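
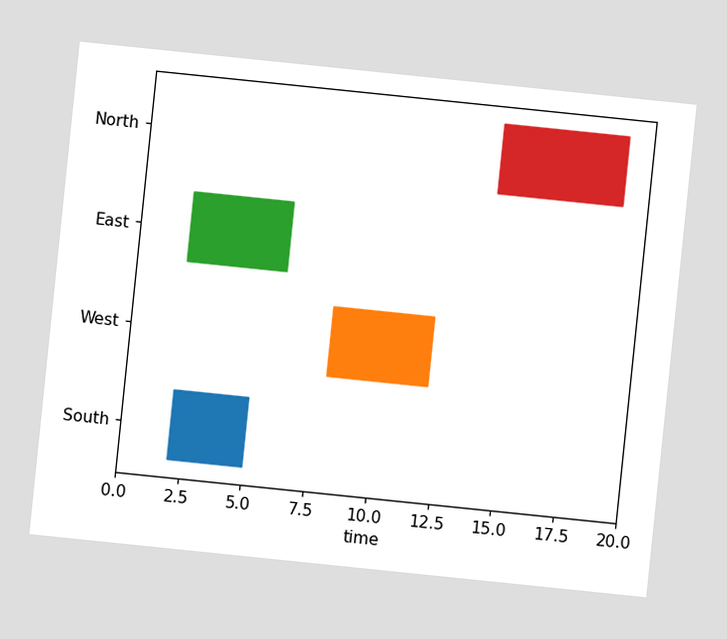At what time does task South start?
2

The chart is tilted about 6° clockwise. The South bar begins at t=2.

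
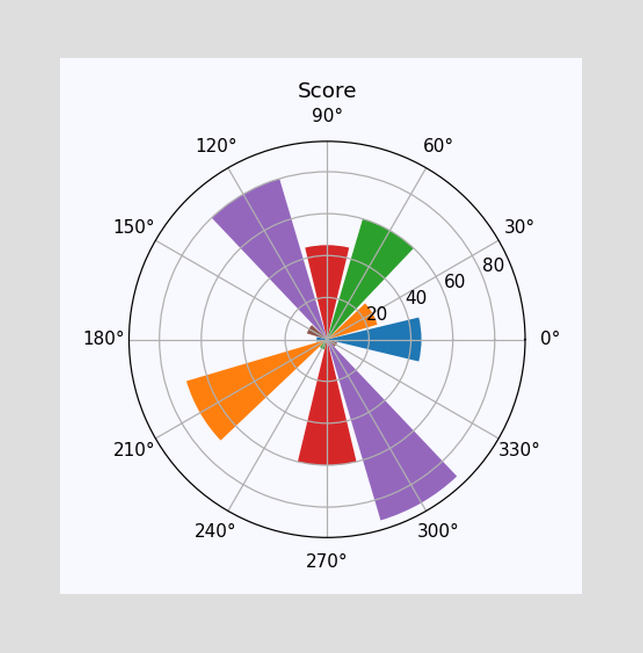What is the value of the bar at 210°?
70

The bar at 210° reaches 70 on the radial axis.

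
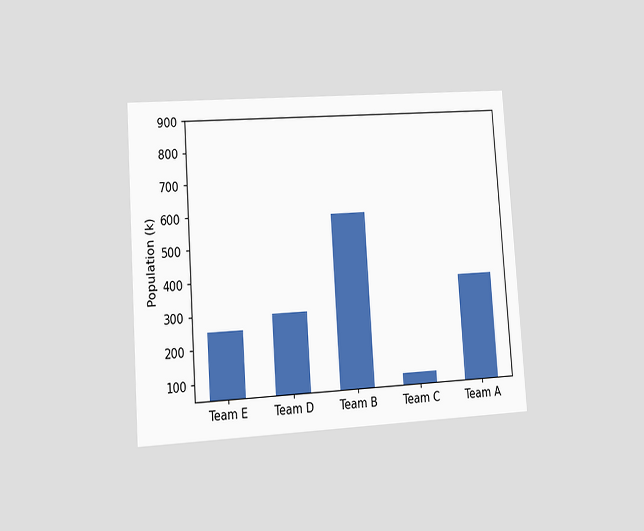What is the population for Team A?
The chart is tilted about 4° counter-clockwise and viewed at a slight angle. Reading along the chart's y-axis, the Team A bar reaches 378k.

378k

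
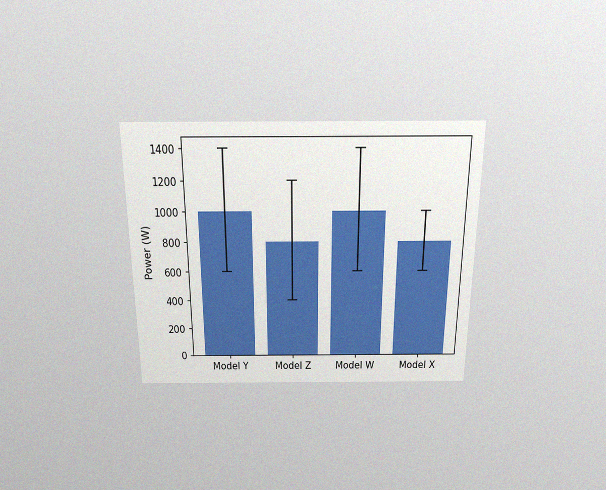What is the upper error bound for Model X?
1000W

The chart is viewed slightly from above, with some photo noise. The Model X bar's upper whisker reaches 1000W.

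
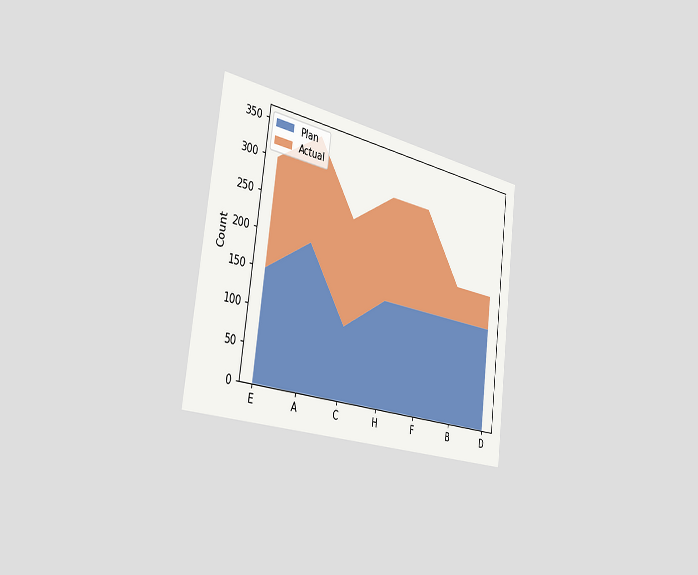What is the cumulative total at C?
250

The chart is tilted about 7° clockwise and viewed slightly from the left. The stacked total at C reaches 250.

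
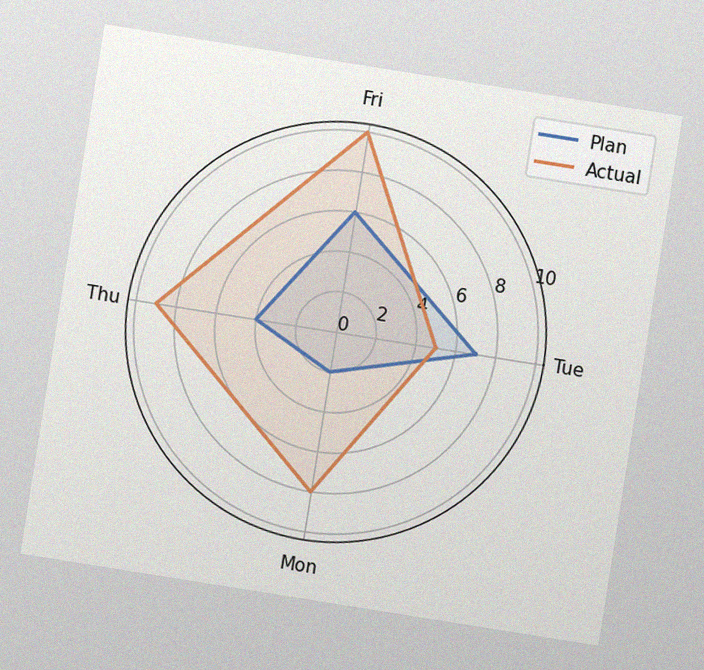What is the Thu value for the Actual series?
The chart is tilted about 9° clockwise, with some photo noise. On the Thu axis, Actual reaches 9.

9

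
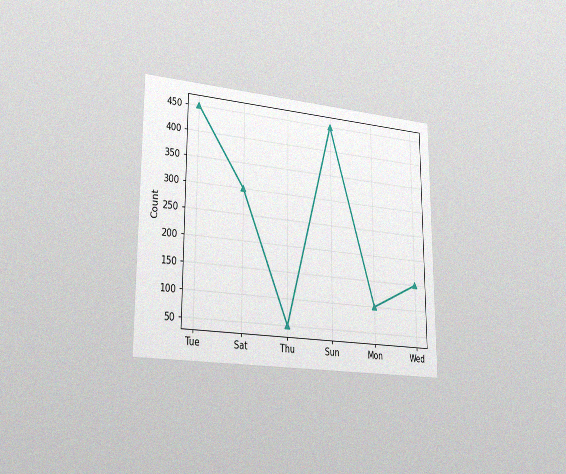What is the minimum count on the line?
The chart is viewed slightly from the left, with some photo noise. The lowest point is at Thu, and reading across to the y-axis gives 50.

50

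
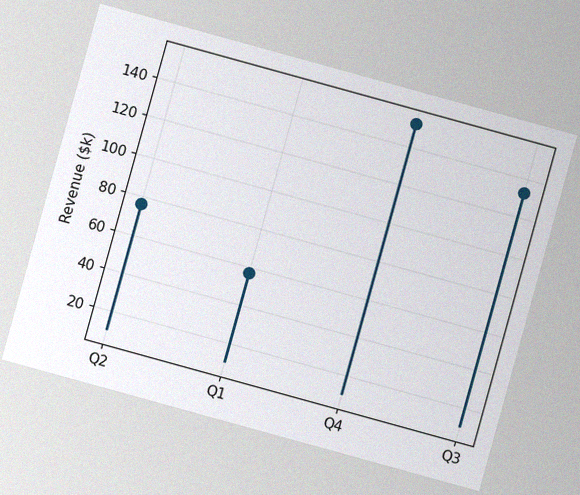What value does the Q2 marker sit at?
The chart is tilted about 15° clockwise, with some photo noise. The Q2 marker sits at $76k.

$76k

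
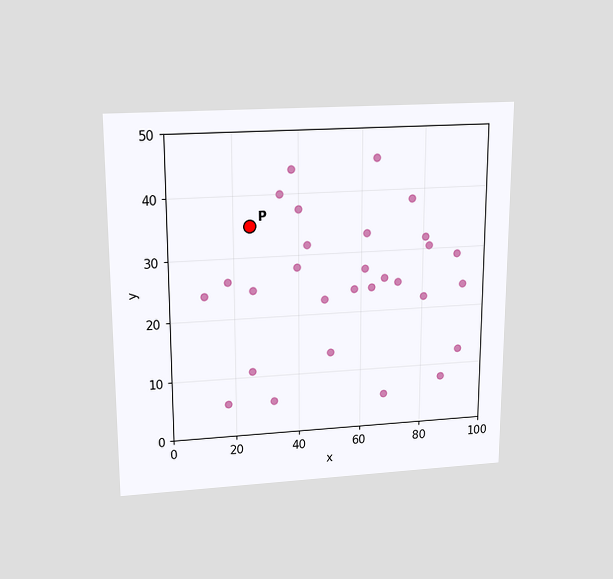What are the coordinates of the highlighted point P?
The chart is viewed slightly from above. Following the gridlines from P to each axis, P sits at (25, 35).

(25, 35)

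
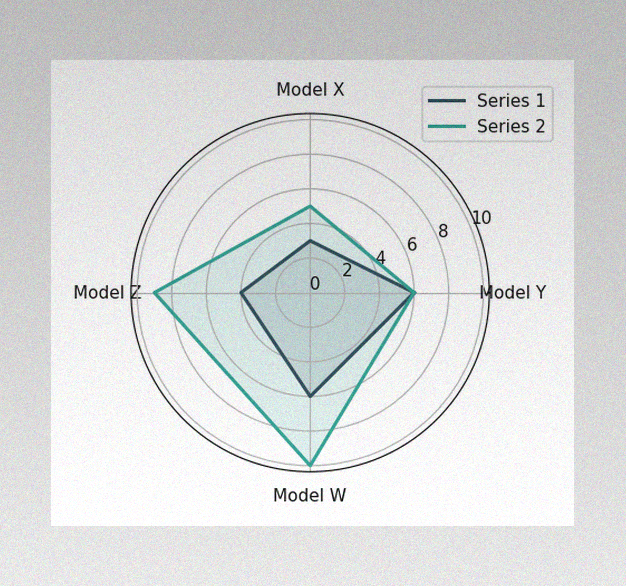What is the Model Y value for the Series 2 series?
6

The image has some photo noise and uneven lighting. On the Model Y axis, Series 2 reaches 6.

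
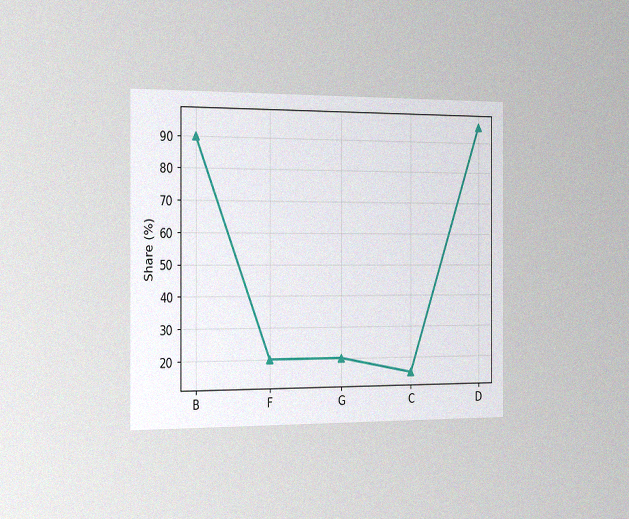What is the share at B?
90%

The chart is viewed slightly from the left, with some photo noise. At B, the line is at 90%.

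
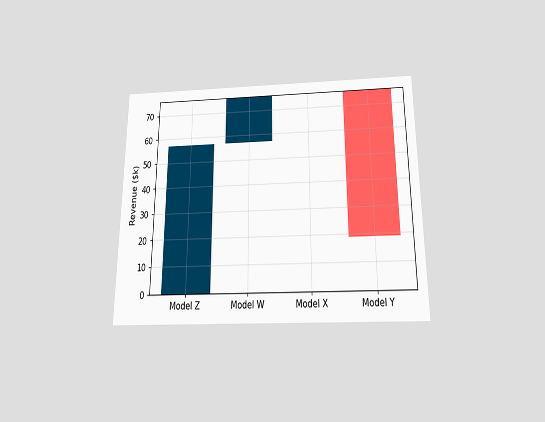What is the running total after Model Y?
$19k

The chart is viewed slightly from below. After Model Y the running total reaches $19k.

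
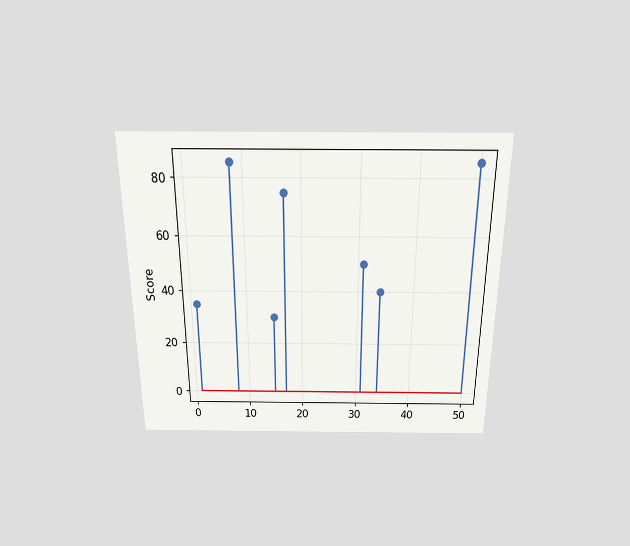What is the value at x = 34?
40

The chart is viewed slightly from above. The stem at x=34 reaches 40.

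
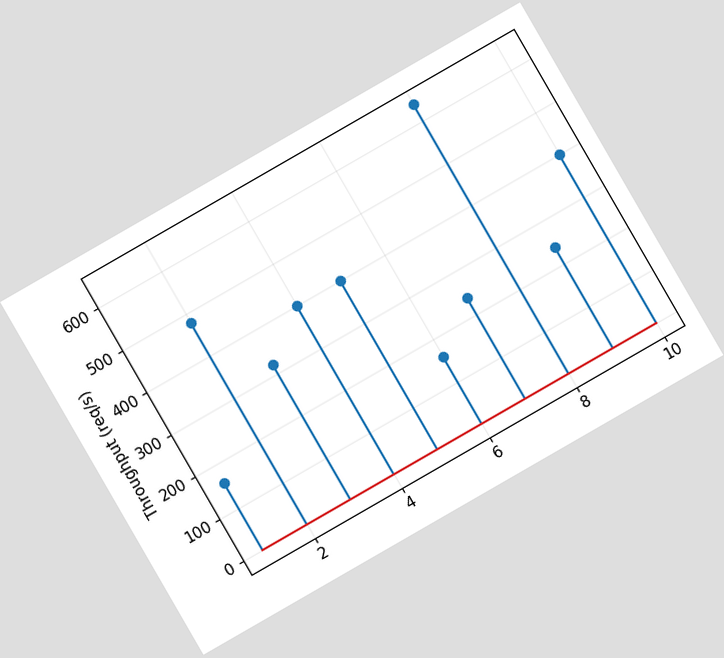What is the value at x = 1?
The chart is tilted about 30° counter-clockwise. The stem at x=1 reaches 160req/s.

160req/s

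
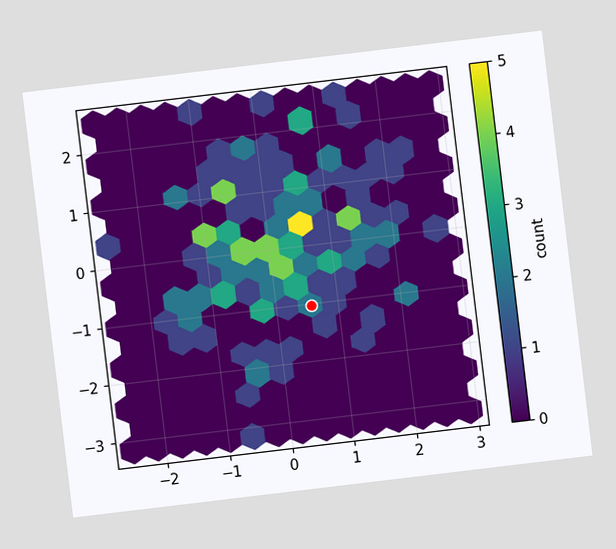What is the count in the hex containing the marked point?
The chart is tilted about 7° counter-clockwise. The marked hex reads 2 on the colorbar.

2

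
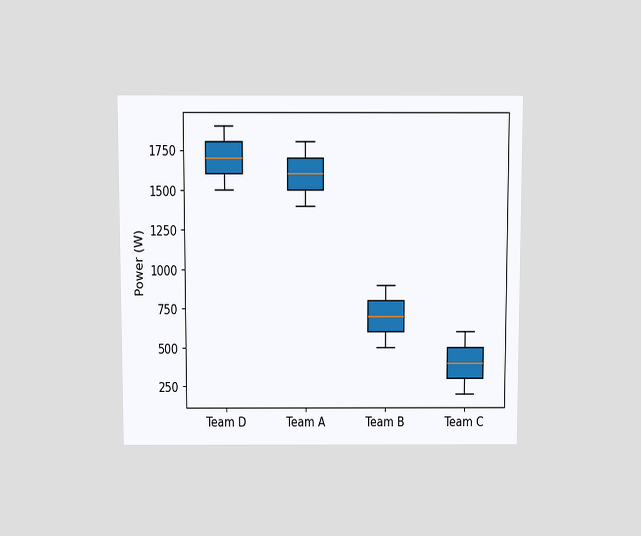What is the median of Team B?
700W

The chart is viewed slightly from above. The median line in the Team B box sits at 700W.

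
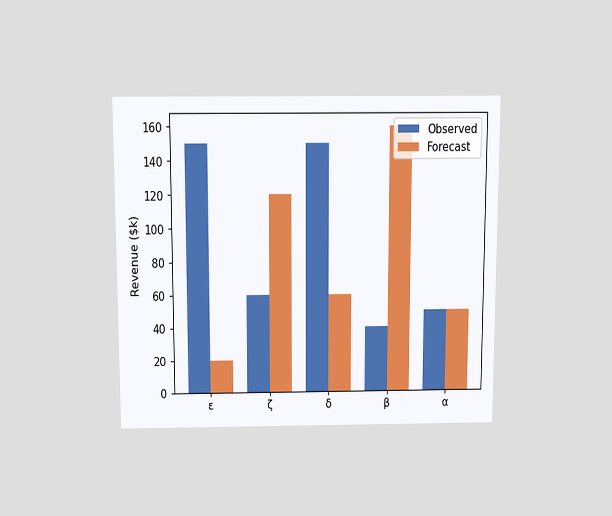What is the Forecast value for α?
$50k

The chart is viewed slightly from above. The Forecast bar at α reaches $50k on the y-axis.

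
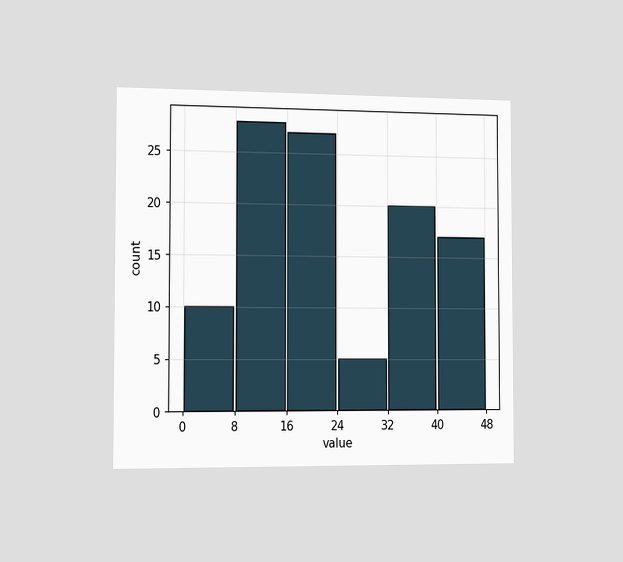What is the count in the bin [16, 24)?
The chart is viewed slightly from the left. The [16, 24) bin has height 27.

27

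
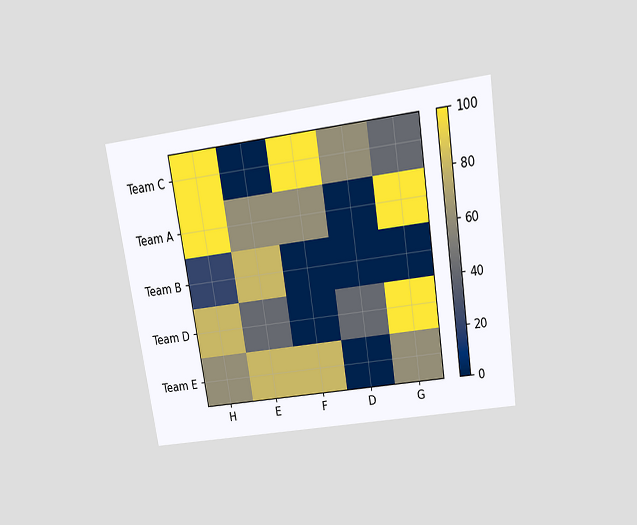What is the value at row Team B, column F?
The chart is tilted about 9° counter-clockwise and viewed slightly from above. Matching cell (Team B, F) against the colorbar gives 0.

0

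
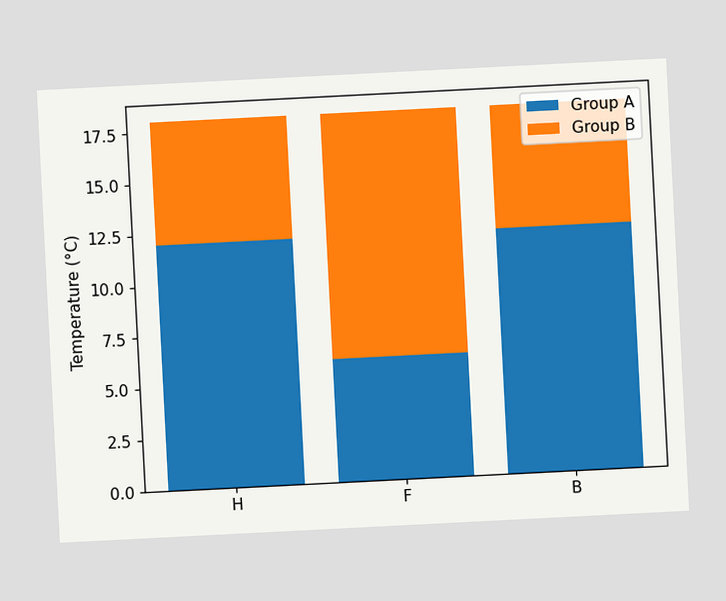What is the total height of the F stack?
18°C

The chart is tilted about 3° counter-clockwise. The F stack's top reaches 18°C on the y-axis.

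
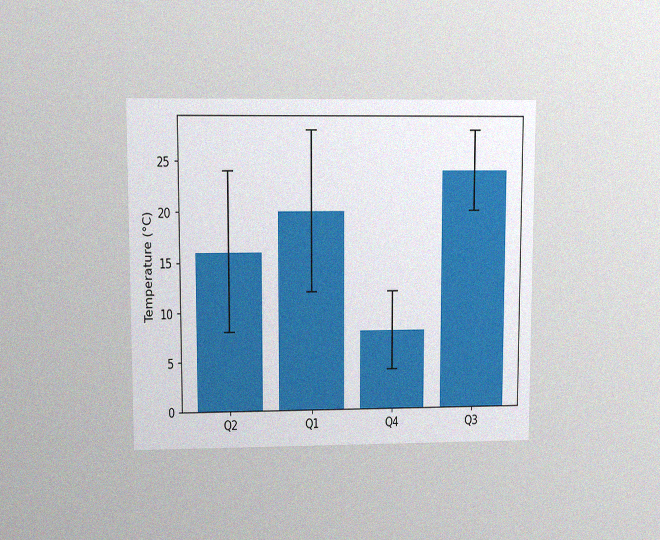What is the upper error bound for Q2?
The chart is viewed at a slight angle, with some photo noise. The Q2 bar's upper whisker reaches 24°C.

24°C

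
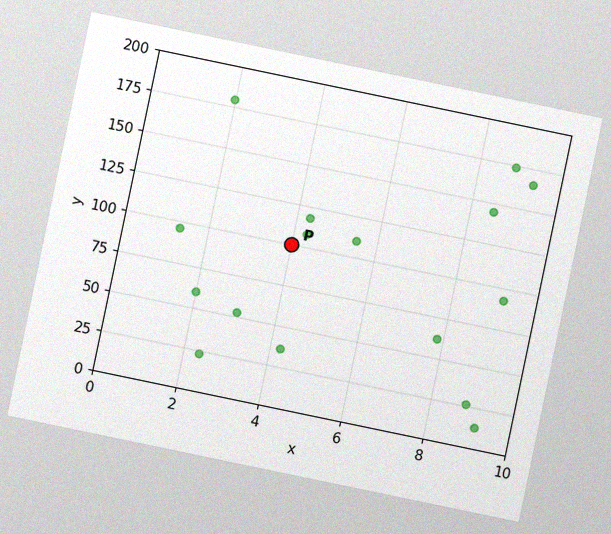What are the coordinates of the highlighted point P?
The chart is tilted about 12° clockwise, with some photo noise. Following the gridlines from P to each axis, P sits at (4, 100).

(4, 100)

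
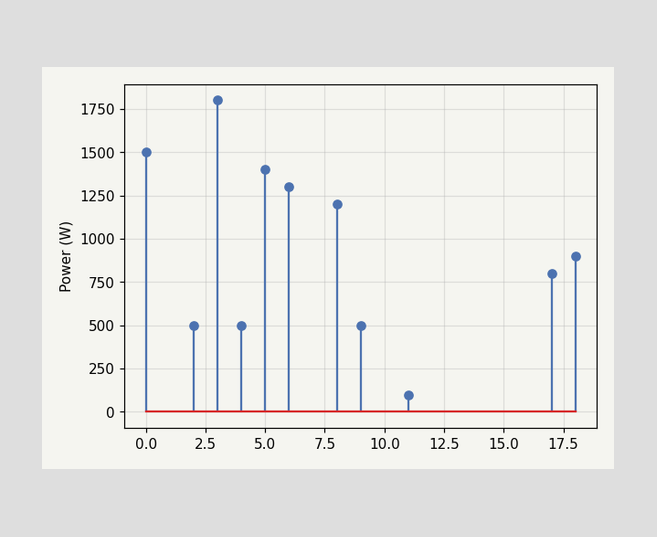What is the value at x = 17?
800W

The stem at x=17 reaches 800W.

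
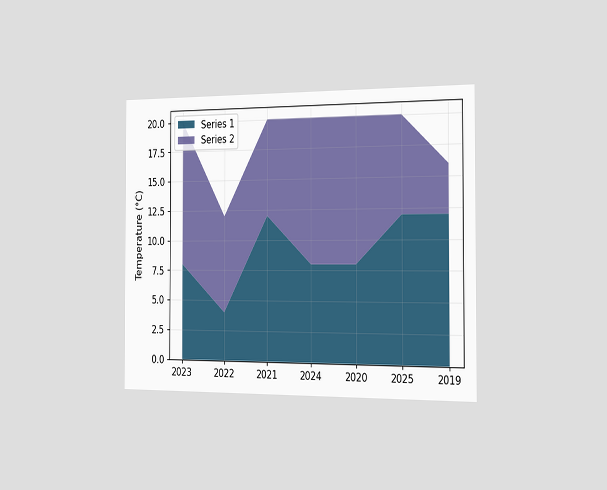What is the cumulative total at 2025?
20°C

The chart is viewed slightly from the right. The stacked total at 2025 reaches 20°C.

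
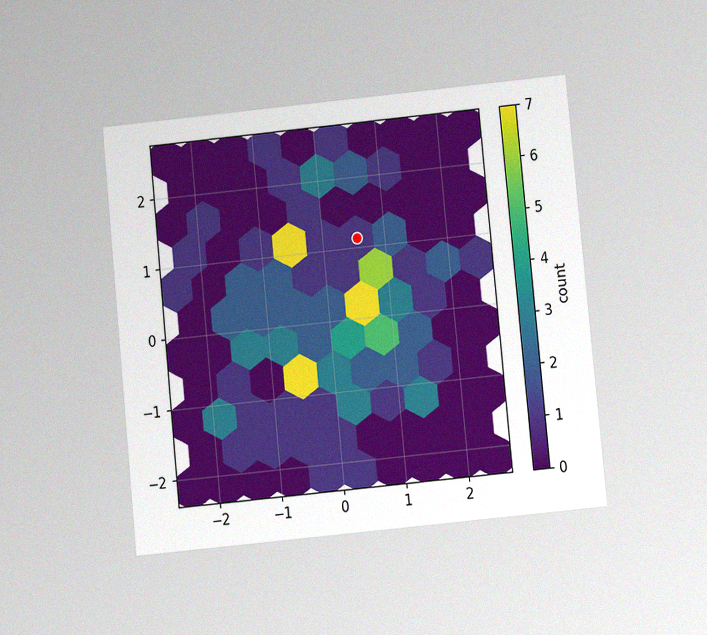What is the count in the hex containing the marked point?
The chart is tilted about 6° counter-clockwise and viewed at a slight angle, with some photo noise. The marked hex reads 1 on the colorbar.

1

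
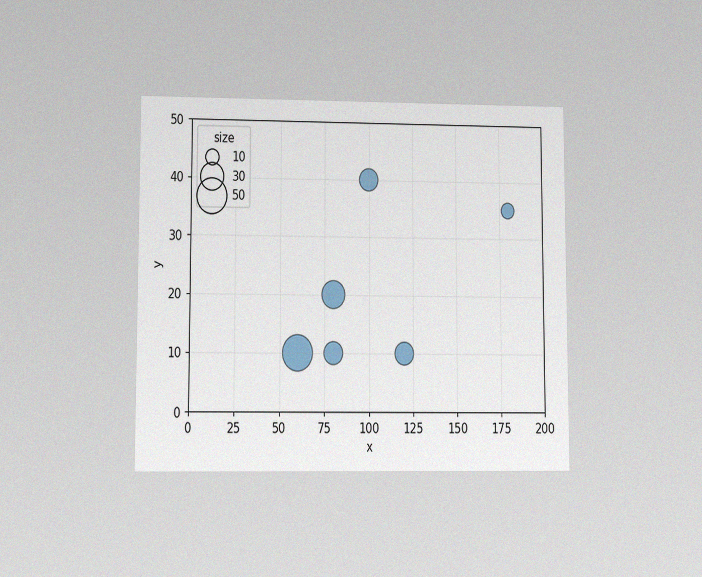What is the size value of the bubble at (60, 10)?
50

The chart is viewed at a slight angle, with some photo noise. Matching the bubble at (60, 10) against the size legend gives 50.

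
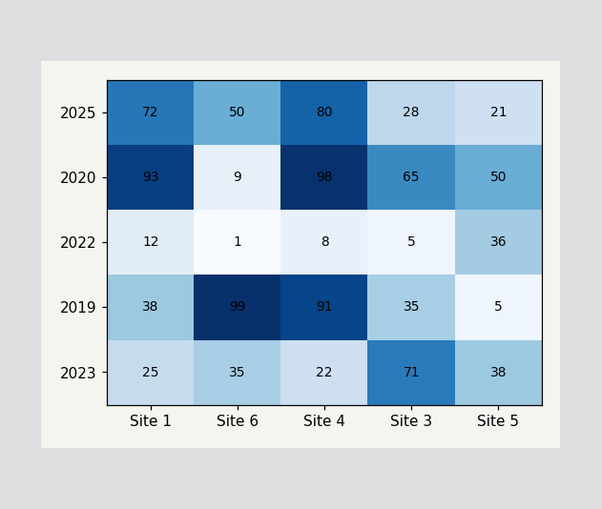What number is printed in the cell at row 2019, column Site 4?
91

The (2019, Site 4) cell reads 91.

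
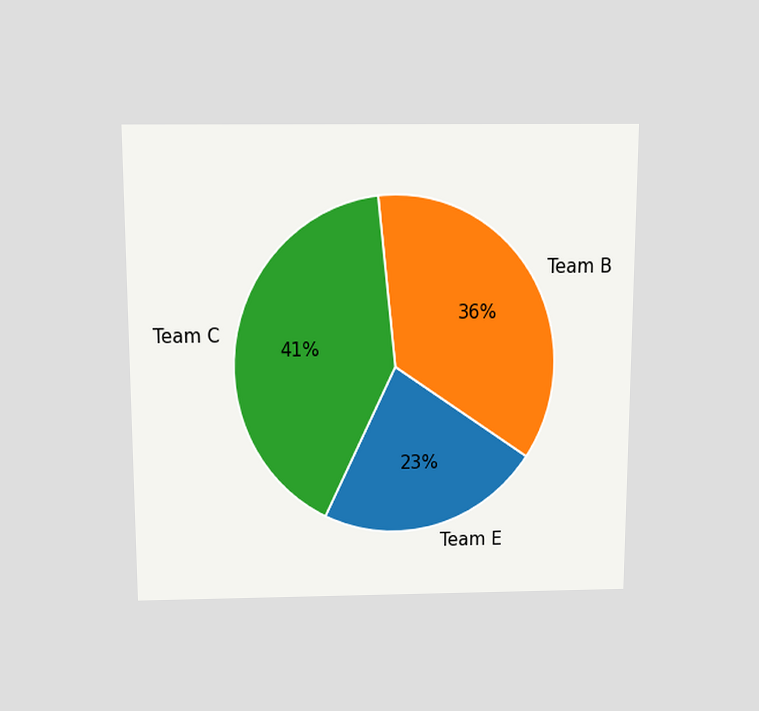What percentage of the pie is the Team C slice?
41%

The chart is viewed slightly from above. The Team C slice takes up 41% of the pie.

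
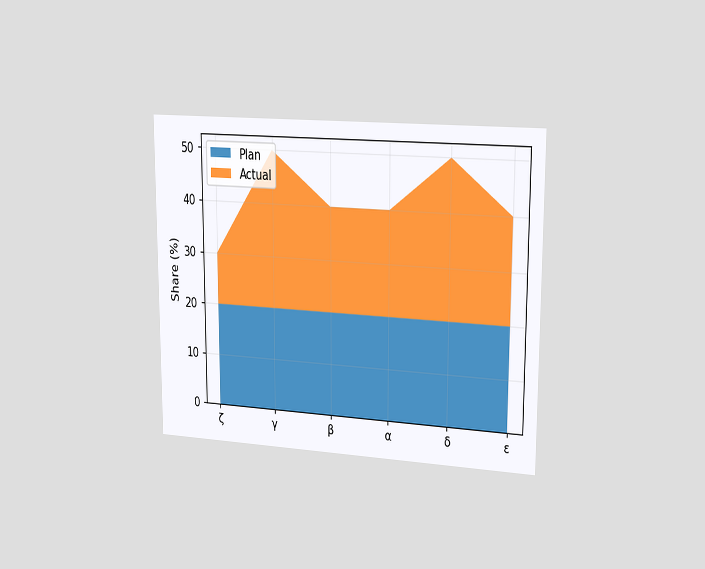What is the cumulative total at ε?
The chart is viewed slightly from the right. The stacked total at ε reaches 40%.

40%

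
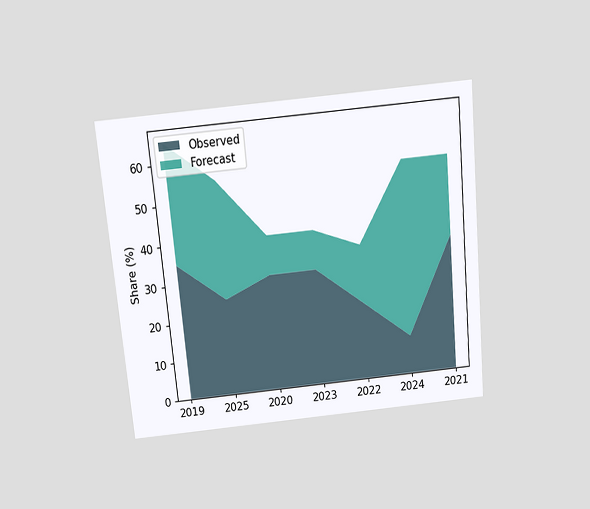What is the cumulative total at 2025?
55%

The chart is tilted about 5° counter-clockwise and viewed slightly from above. The stacked total at 2025 reaches 55%.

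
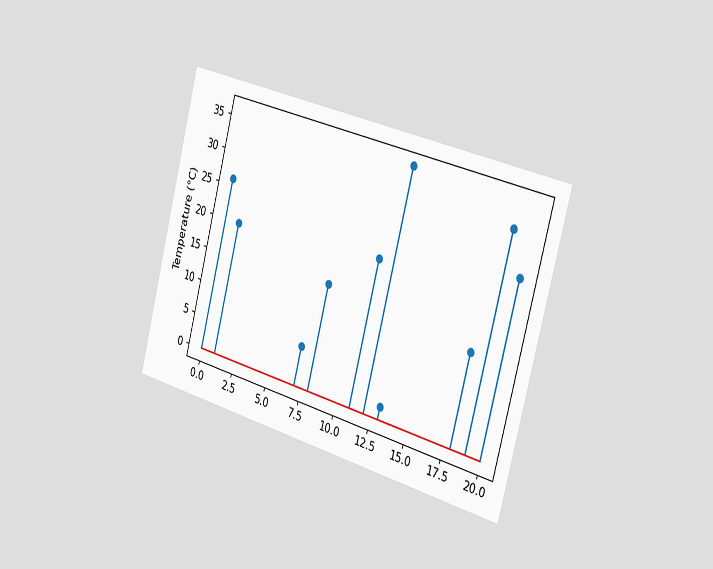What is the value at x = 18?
The chart is tilted about 15° clockwise and viewed slightly from the right. The stem at x=18 reaches 14°C.

14°C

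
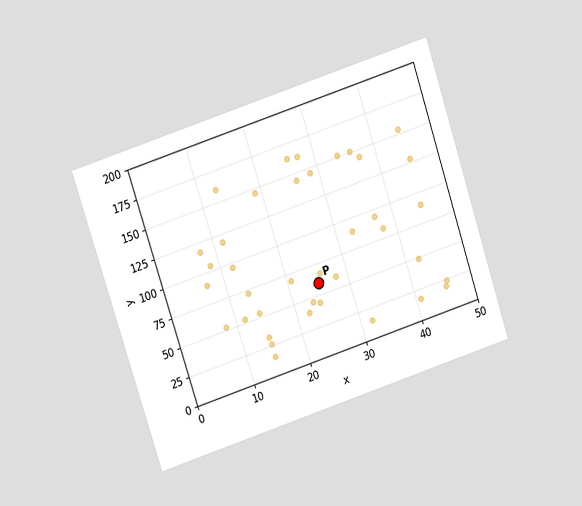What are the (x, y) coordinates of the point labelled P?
(25, 60)

The chart is tilted about 18° counter-clockwise and viewed at a slight angle. Following the gridlines from P to each axis, P sits at (25, 60).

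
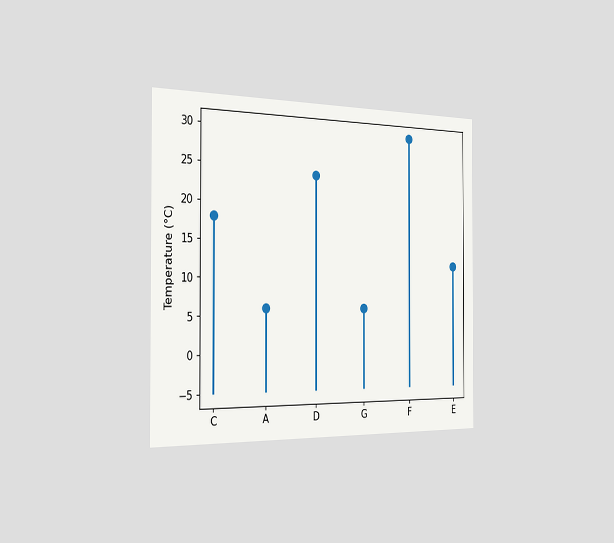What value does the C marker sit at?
The chart is viewed slightly from the left. The C marker sits at 18°C.

18°C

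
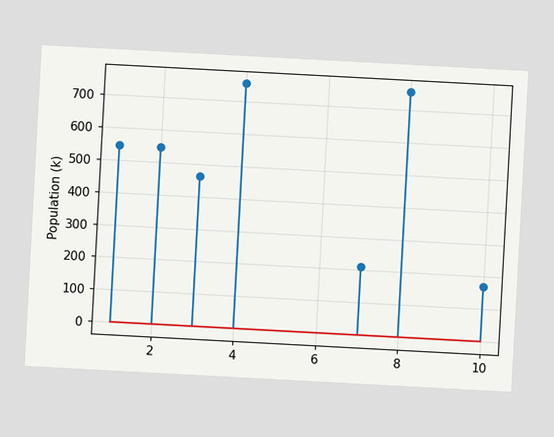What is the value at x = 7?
210k

The chart is tilted about 3° clockwise. The stem at x=7 reaches 210k.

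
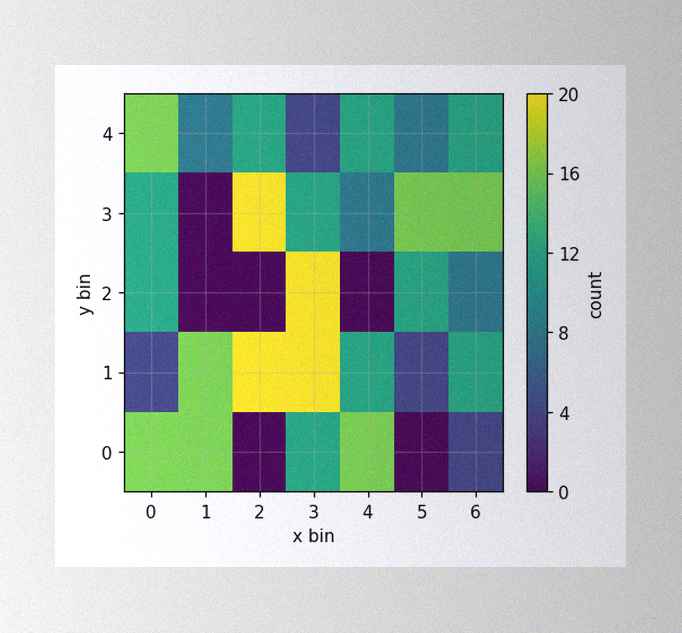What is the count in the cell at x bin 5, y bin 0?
0

The image has some photo noise and uneven lighting. Matching the cell (5, 0) against the colorbar gives 0.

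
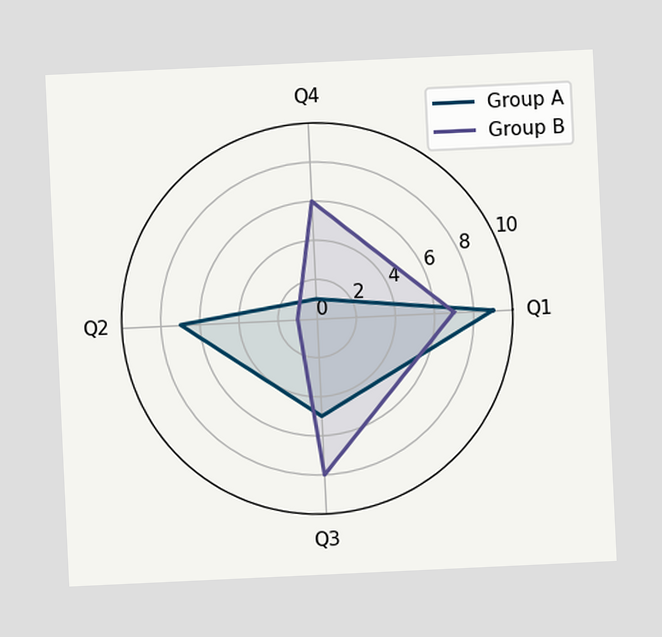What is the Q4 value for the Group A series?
1

The chart is tilted about 3° counter-clockwise. On the Q4 axis, Group A reaches 1.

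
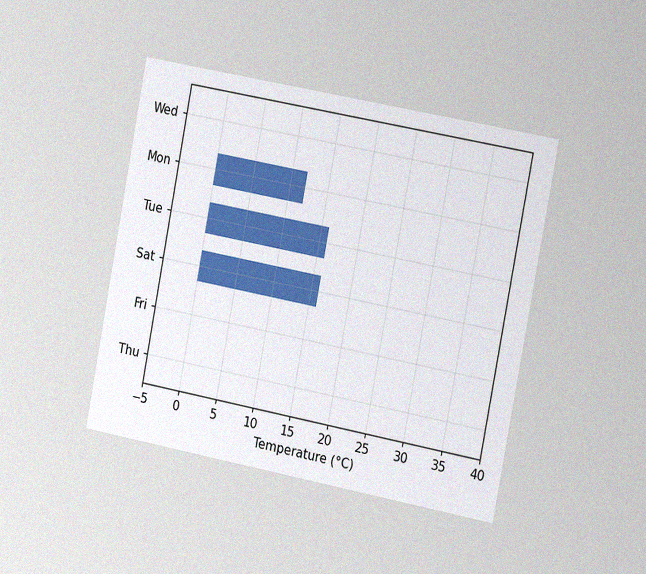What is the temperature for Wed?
The chart is tilted about 11° clockwise and viewed slightly from the right, with some photo noise. Reading along the chart's x-axis, the Wed bar reaches 0°C.

0°C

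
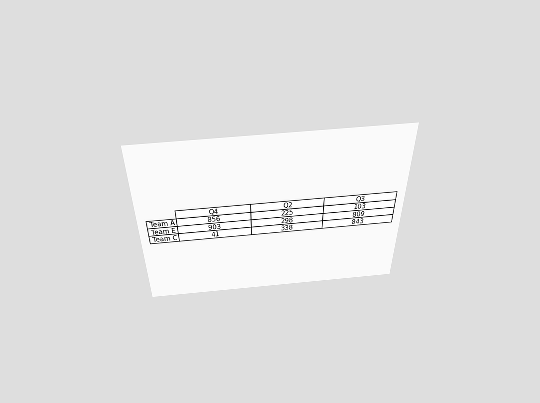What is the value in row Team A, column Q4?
The chart is viewed slightly from above. The (Team A, Q4) cell reads 856.

856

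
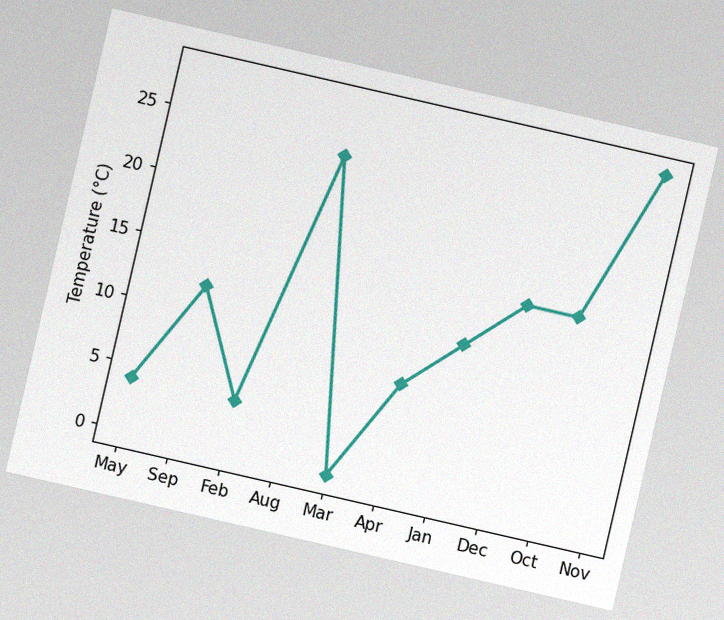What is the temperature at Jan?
12°C

The chart is tilted about 13° clockwise, with some photo noise. At Jan, the line is at 12°C.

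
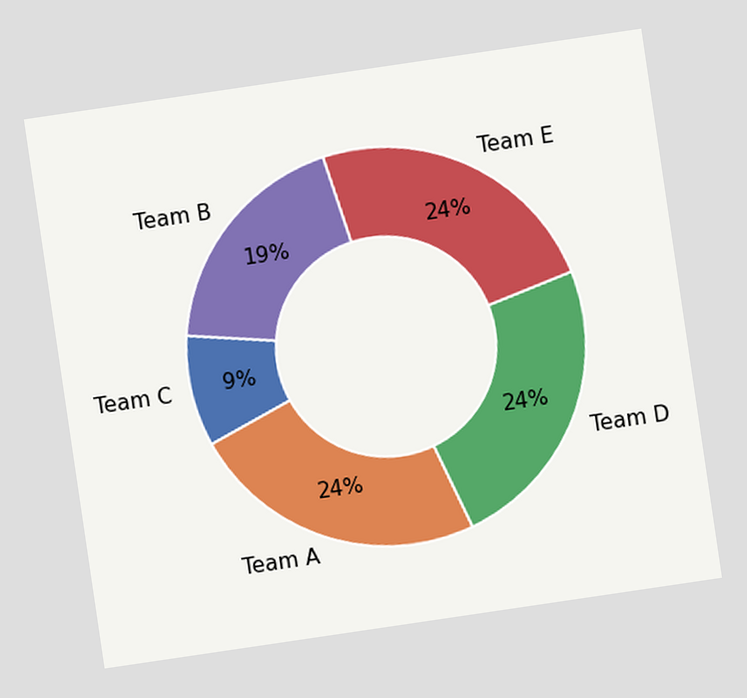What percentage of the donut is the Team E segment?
The chart is tilted about 8° counter-clockwise. The Team E segment takes up 24% of the ring.

24%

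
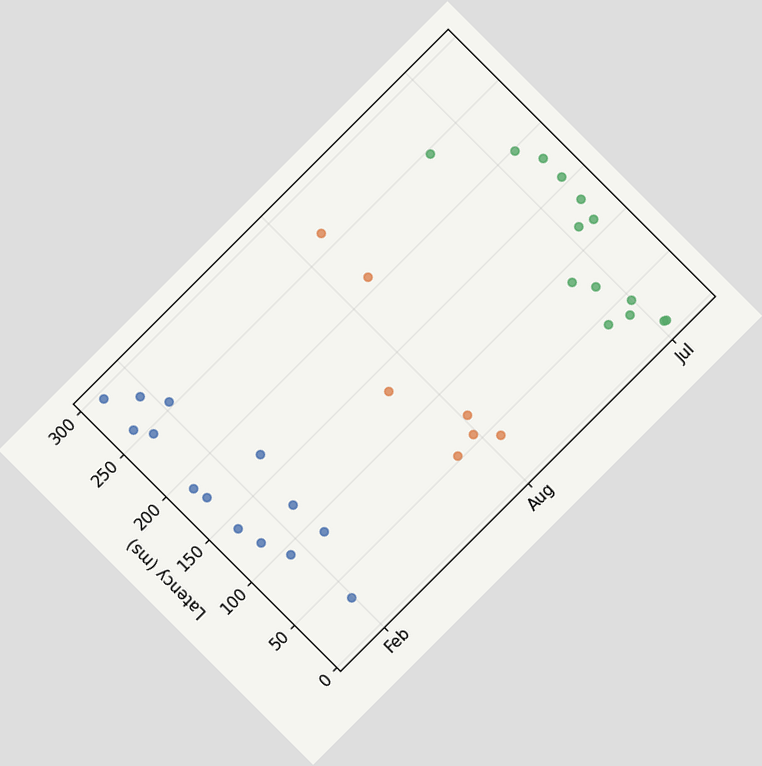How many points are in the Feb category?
The chart is tilted about 45° counter-clockwise. Counting the markers in the Feb column gives 14.

14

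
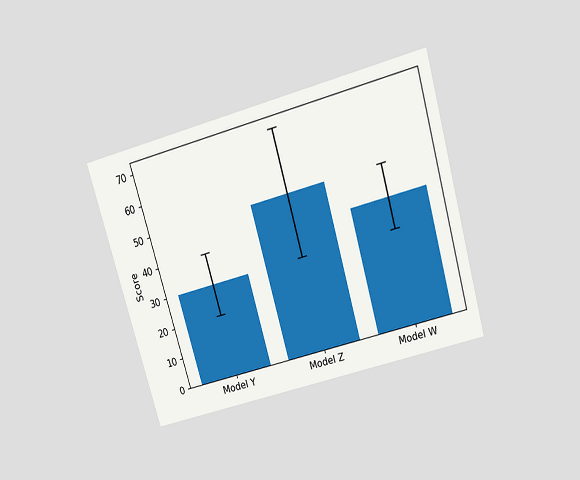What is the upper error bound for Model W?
The chart is tilted about 16° counter-clockwise and viewed slightly from above. The Model W bar's upper whisker reaches 50.

50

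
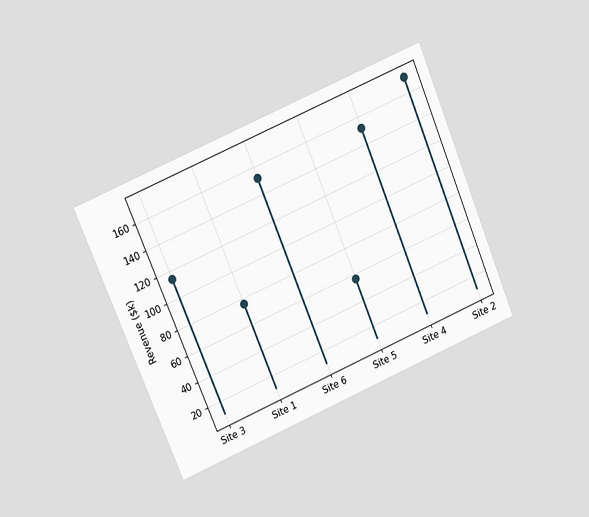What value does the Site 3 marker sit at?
The chart is tilted about 23° counter-clockwise and viewed at a slight angle. The Site 3 marker sits at $114k.

$114k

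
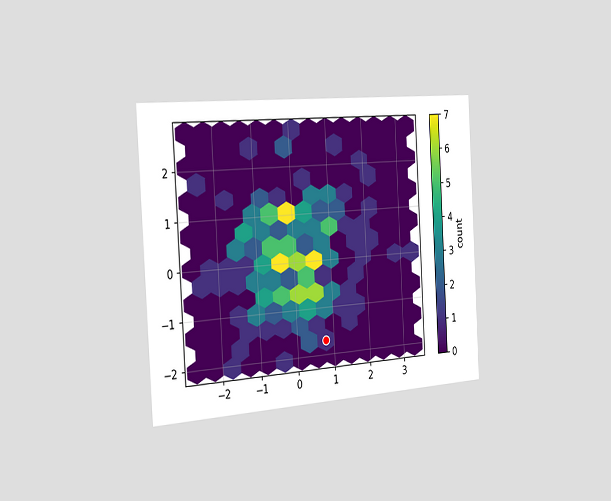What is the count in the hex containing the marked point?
1

The chart is tilted about 3° counter-clockwise and viewed slightly from the left. The marked hex reads 1 on the colorbar.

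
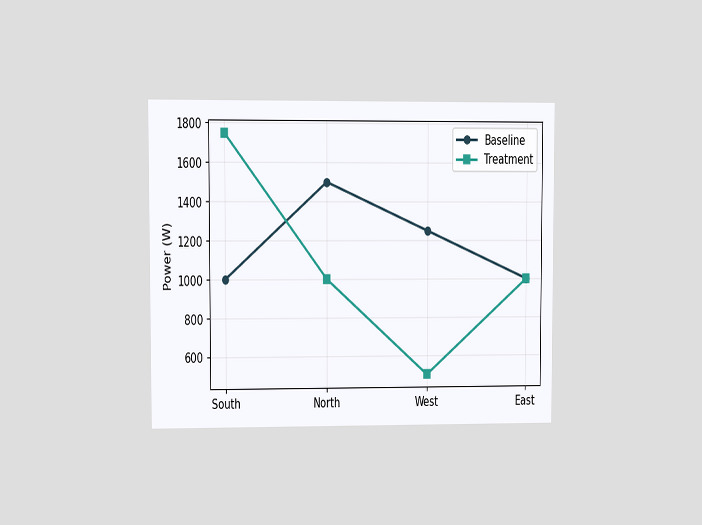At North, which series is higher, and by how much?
The chart is viewed at a slight angle. At North, Baseline sits above the other line by 500W.

Baseline, by 500W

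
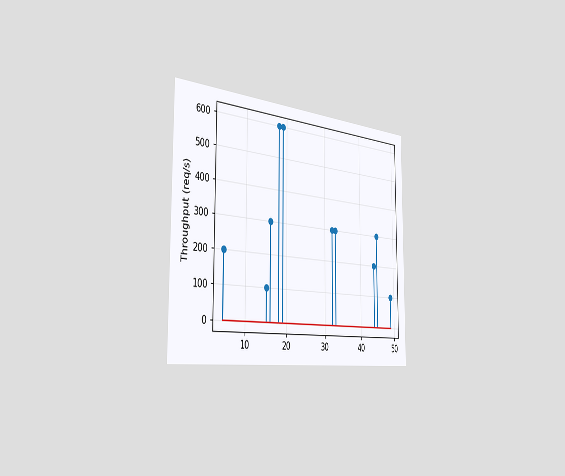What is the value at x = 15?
100req/s

The chart is viewed slightly from the left. The stem at x=15 reaches 100req/s.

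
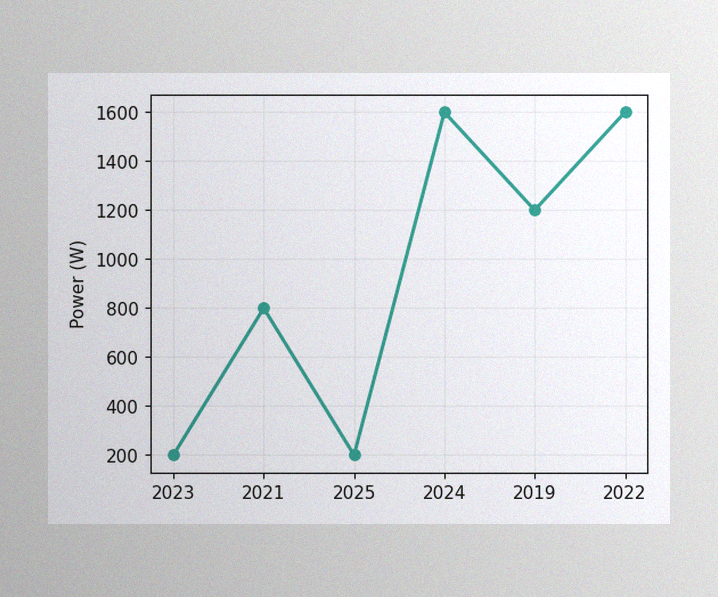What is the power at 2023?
200W

The image has some photo noise and uneven lighting. At 2023, the line is at 200W.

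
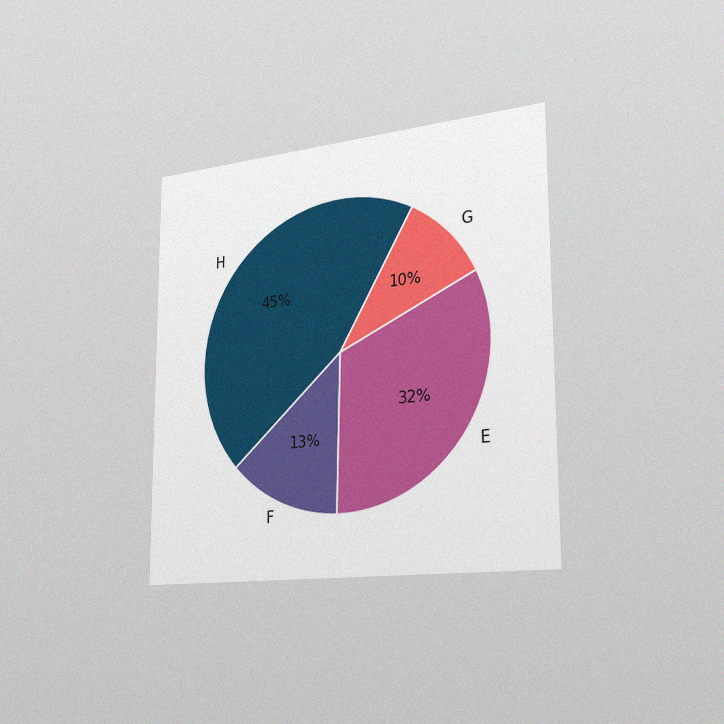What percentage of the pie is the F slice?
The chart is viewed slightly from the right, with some photo noise. The F slice takes up 13% of the pie.

13%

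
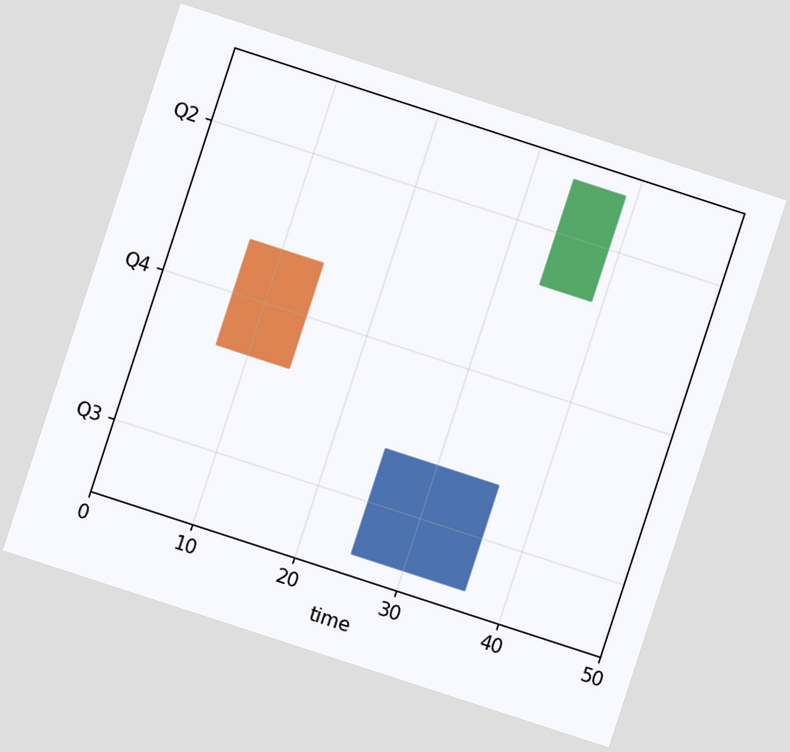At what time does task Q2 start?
The chart is tilted about 18° clockwise. The Q2 bar begins at t=34.

34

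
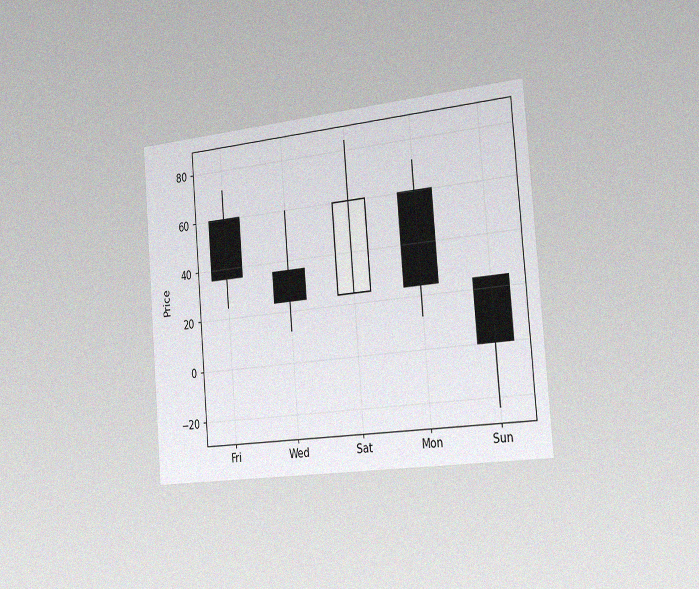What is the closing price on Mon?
24

The chart is tilted about 5° counter-clockwise and viewed slightly from the right, with some photo noise. The Mon candle closes at 24.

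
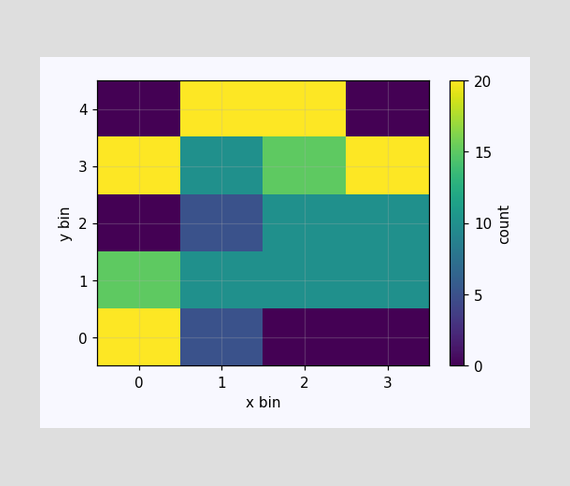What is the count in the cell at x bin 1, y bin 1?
10

Matching the cell (1, 1) against the colorbar gives 10.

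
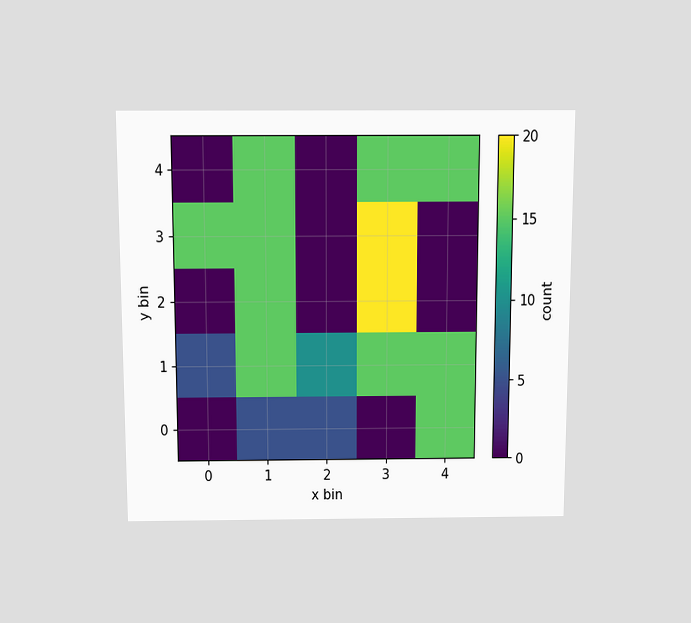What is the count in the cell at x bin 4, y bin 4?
15

The chart is viewed slightly from above. Matching the cell (4, 4) against the colorbar gives 15.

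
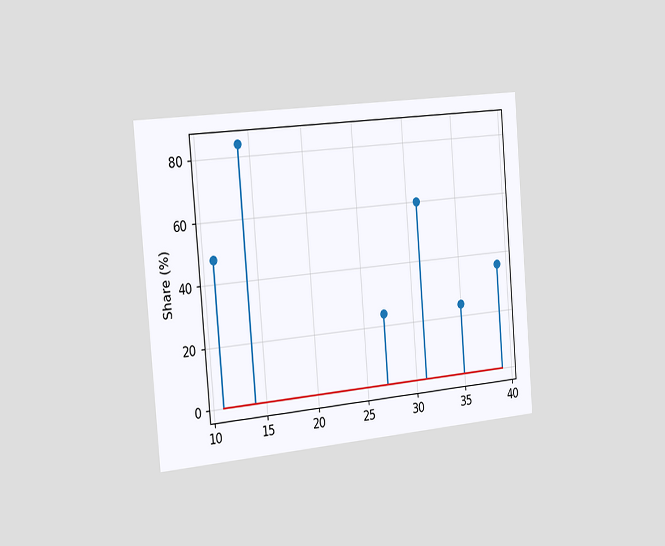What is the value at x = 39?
36%

The chart is tilted about 5° counter-clockwise and viewed slightly from the left. The stem at x=39 reaches 36%.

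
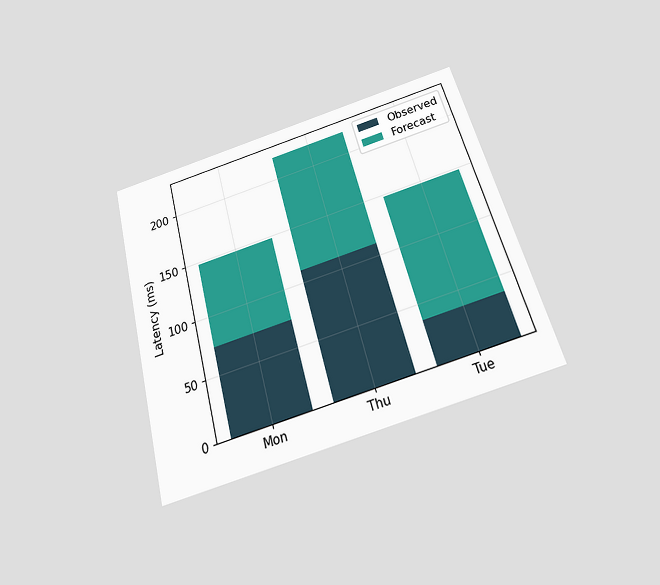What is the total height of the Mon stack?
148ms

The chart is tilted about 15° counter-clockwise and viewed slightly from below. The Mon stack's top reaches 148ms on the y-axis.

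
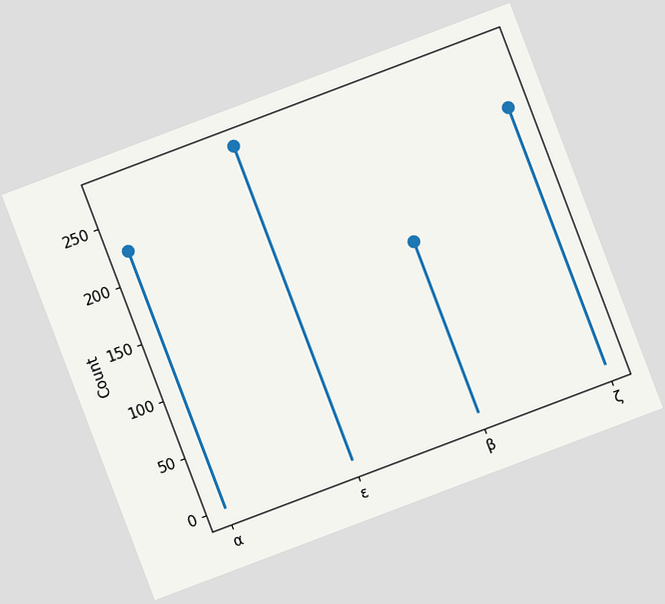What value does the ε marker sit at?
The chart is tilted about 21° counter-clockwise. The ε marker sits at 275.

275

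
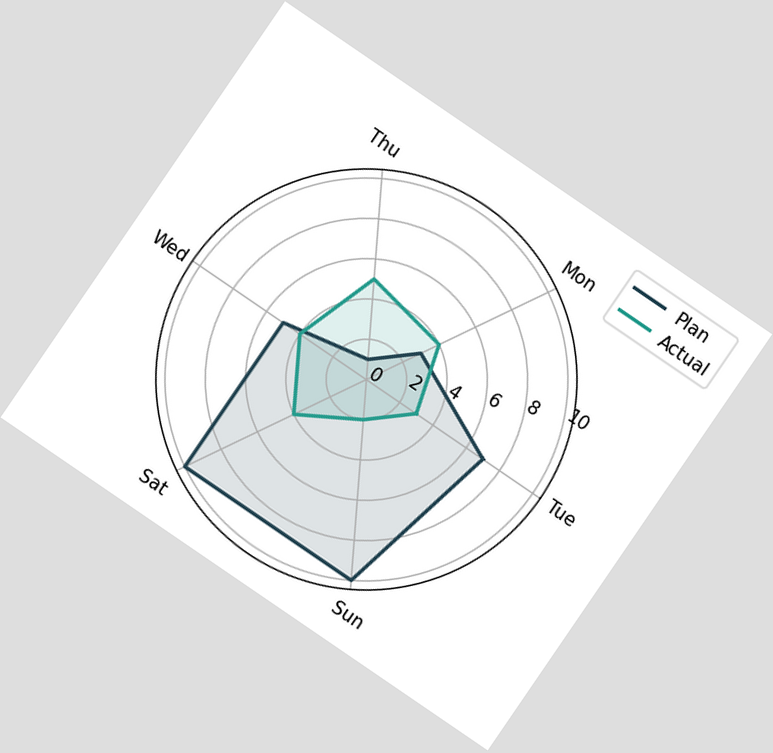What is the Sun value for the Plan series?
The chart is tilted about 34° clockwise. On the Sun axis, Plan reaches 10.

10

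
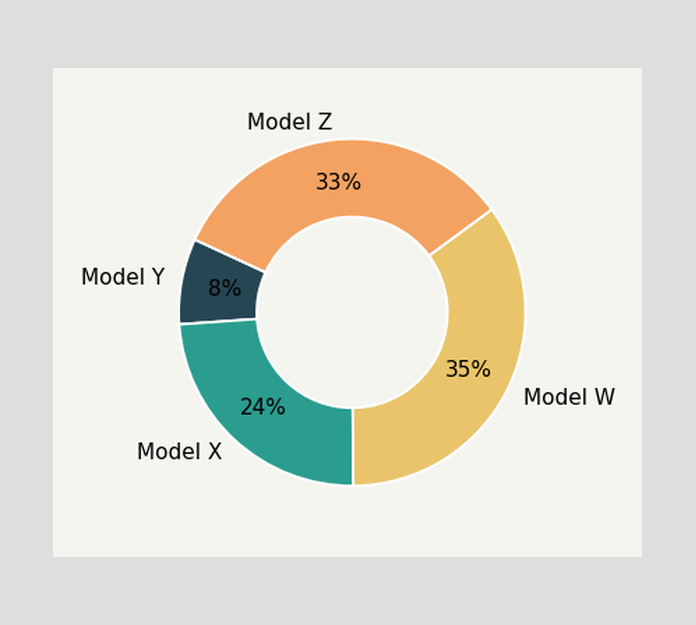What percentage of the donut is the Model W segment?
The Model W segment takes up 35% of the ring.

35%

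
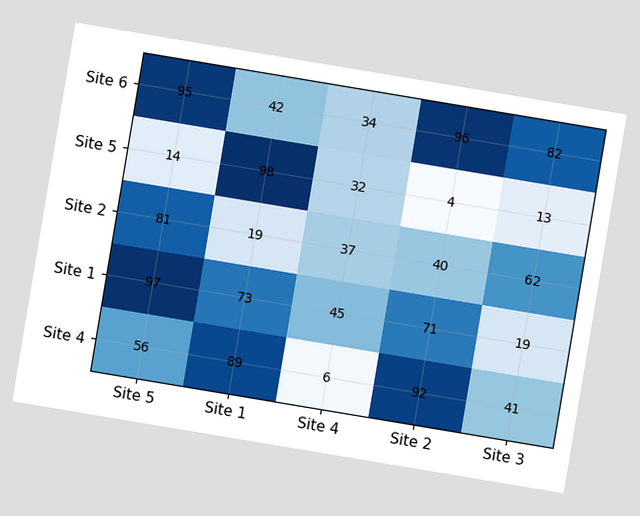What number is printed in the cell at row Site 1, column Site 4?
45

The chart is tilted about 9° clockwise. The (Site 1, Site 4) cell reads 45.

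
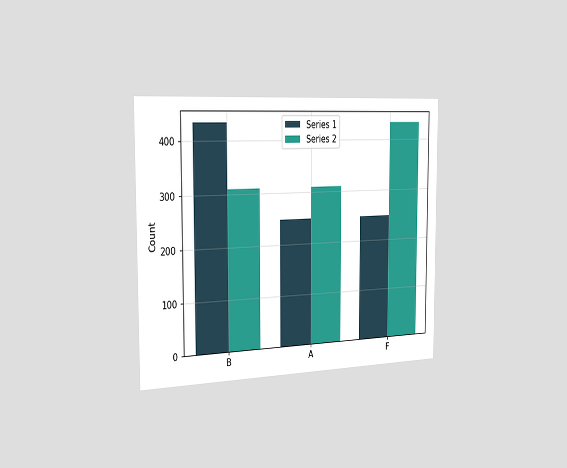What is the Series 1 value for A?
The chart is viewed slightly from the left. The Series 1 bar at A reaches 248 on the y-axis.

248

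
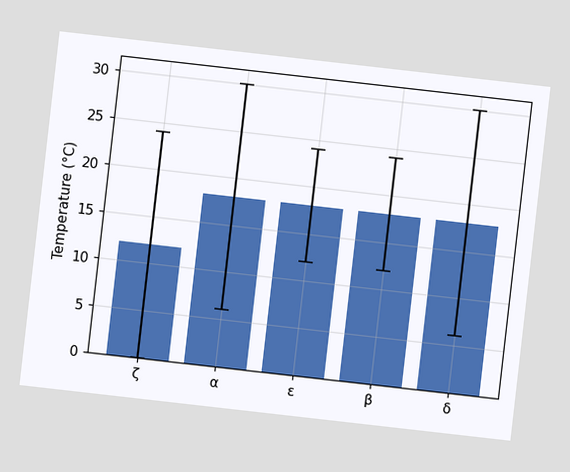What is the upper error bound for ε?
The chart is tilted about 6° clockwise. The ε bar's upper whisker reaches 24°C.

24°C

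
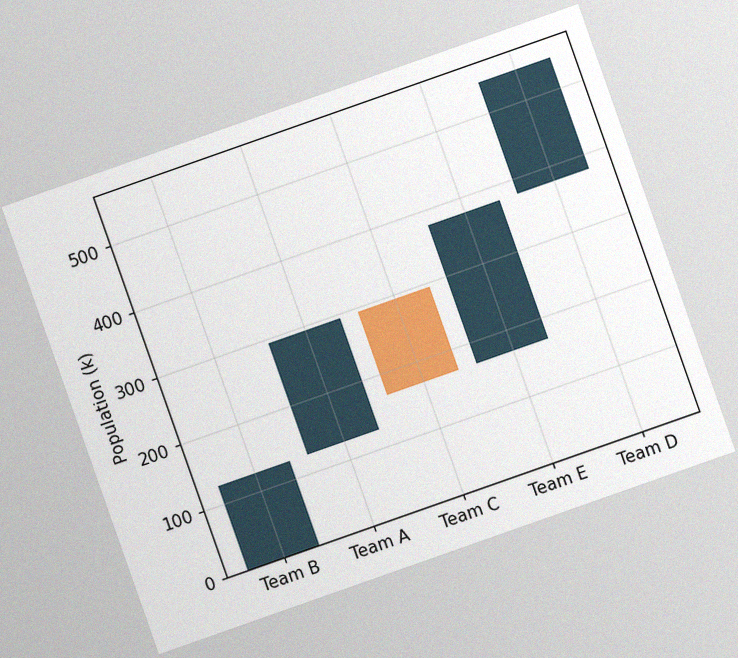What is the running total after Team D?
546k

The chart is tilted about 19° counter-clockwise, with some photo noise. After Team D the running total reaches 546k.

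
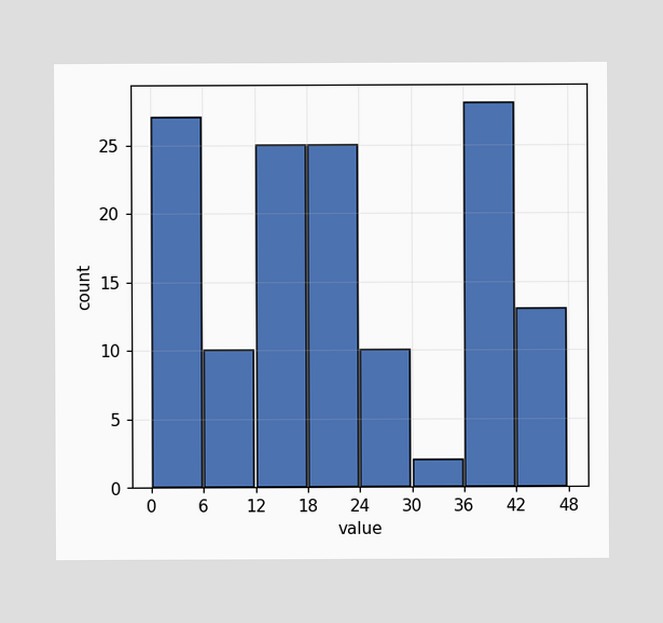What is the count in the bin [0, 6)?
The [0, 6) bin has height 27.

27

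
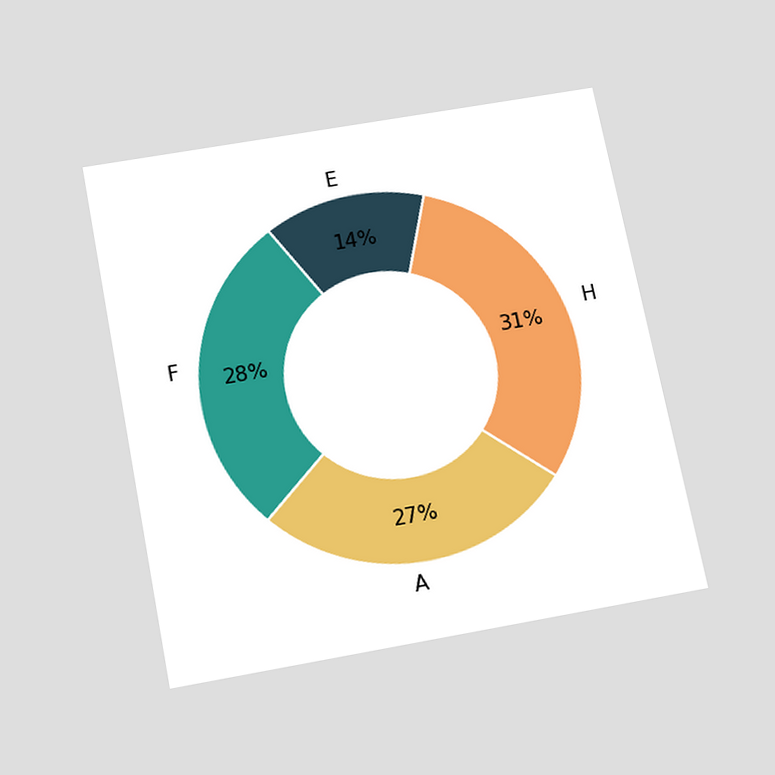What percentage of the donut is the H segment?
31%

The chart is tilted about 11° counter-clockwise and viewed slightly from below. The H segment takes up 31% of the ring.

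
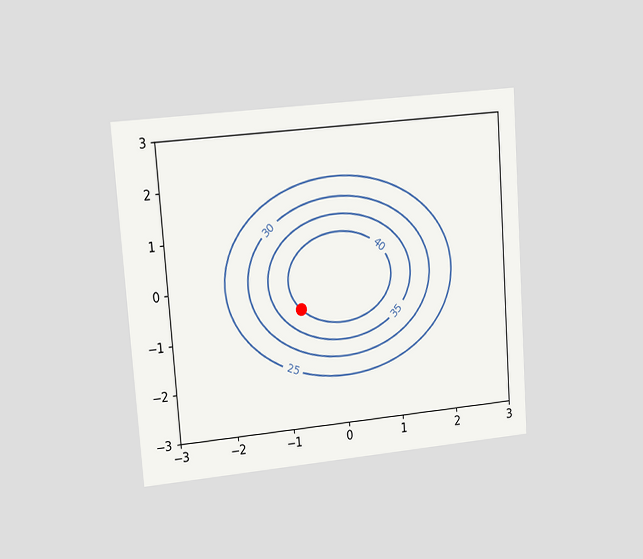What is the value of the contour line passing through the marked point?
40

The chart is tilted about 4° counter-clockwise and viewed at a slight angle. The marked point sits on the contour labelled 40.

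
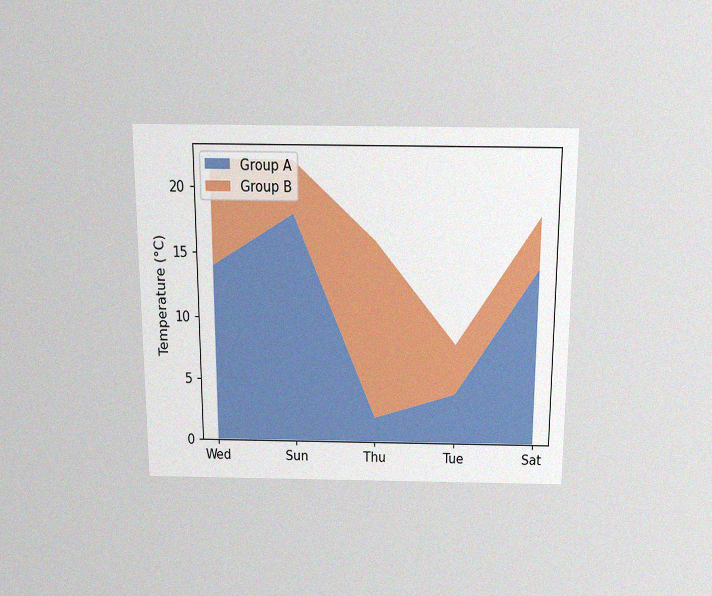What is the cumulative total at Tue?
The chart is viewed slightly from above, with some photo noise. The stacked total at Tue reaches 8°C.

8°C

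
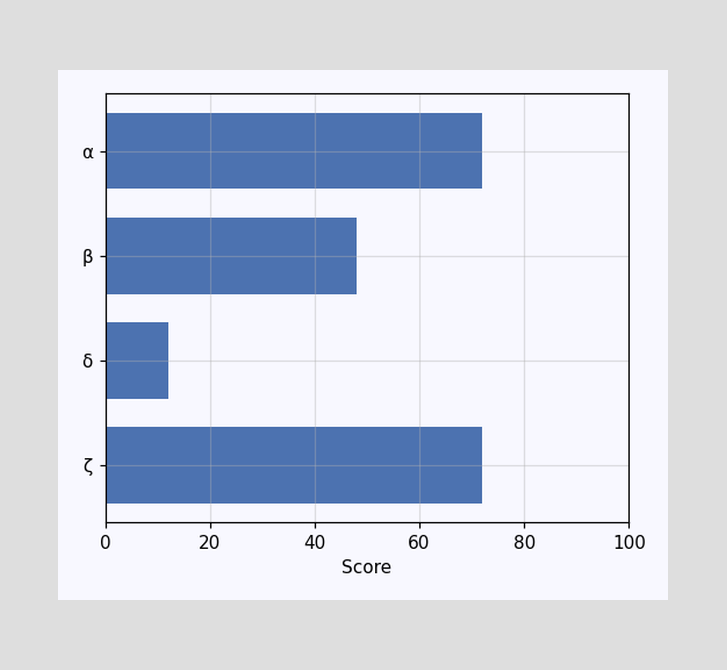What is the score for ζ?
Reading along the chart's x-axis, the ζ bar reaches 72.

72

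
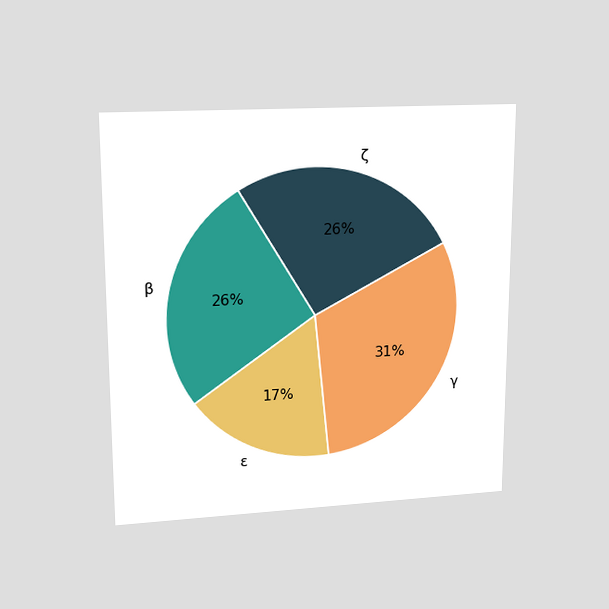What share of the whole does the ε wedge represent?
17%

The chart is viewed at a slight angle. The ε slice takes up 17% of the pie.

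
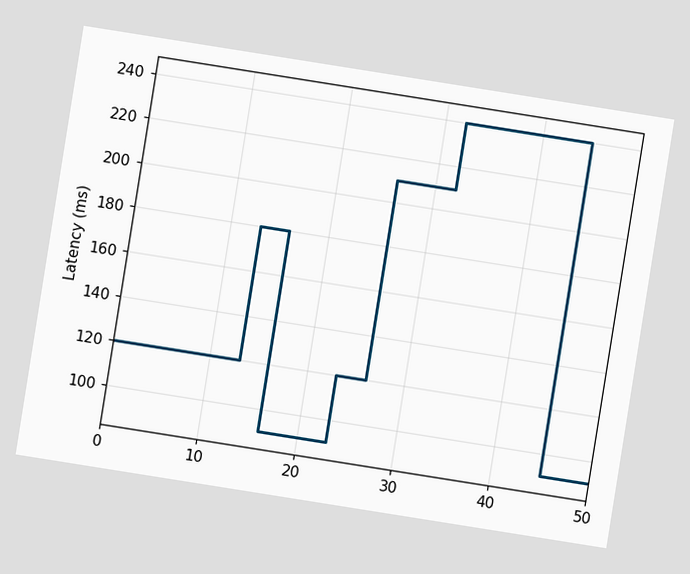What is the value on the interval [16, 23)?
90ms

The chart is tilted about 9° clockwise. On [16, 23) the step sits at 90ms.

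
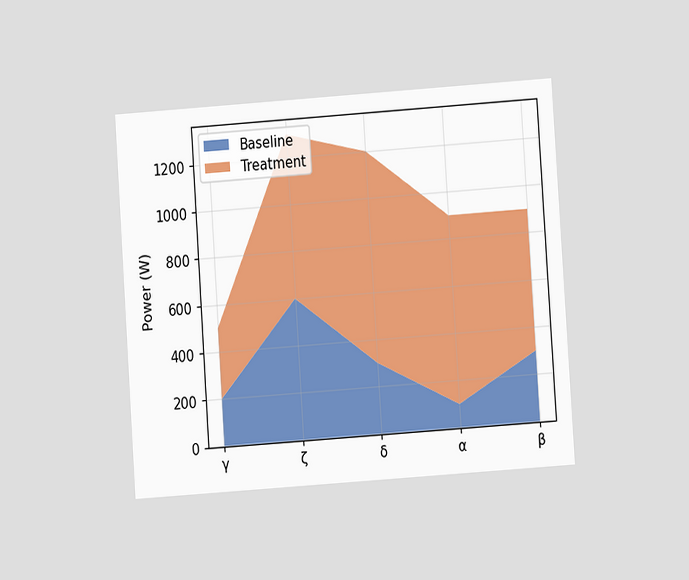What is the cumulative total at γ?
The chart is tilted about 4° counter-clockwise and viewed at a slight angle. The stacked total at γ reaches 500W.

500W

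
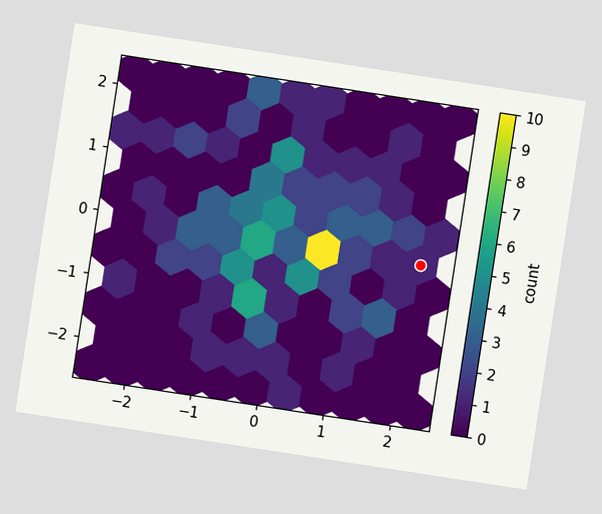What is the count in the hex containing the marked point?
1

The chart is tilted about 9° clockwise. The marked hex reads 1 on the colorbar.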